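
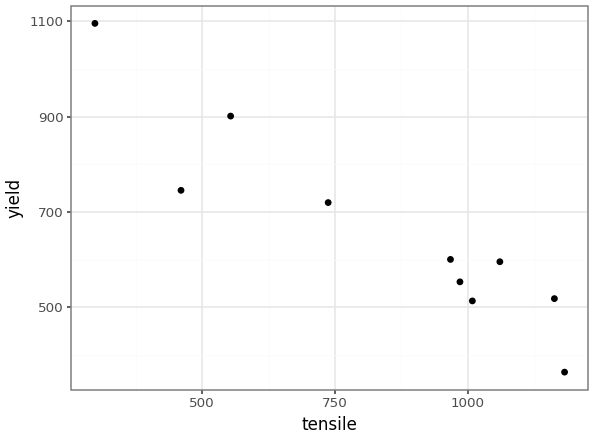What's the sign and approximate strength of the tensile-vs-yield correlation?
Points are negatively correlated; strong (|r| ≈ 0.9).

negative, strong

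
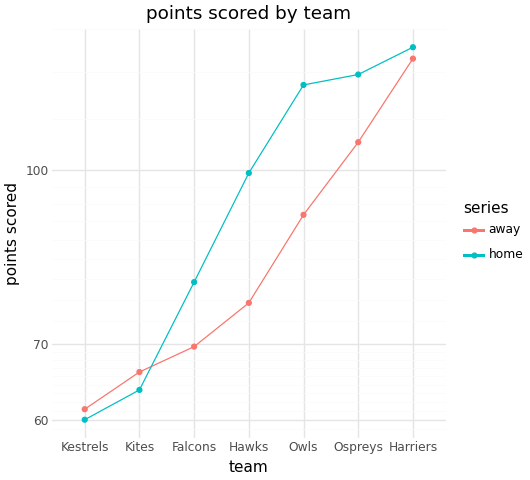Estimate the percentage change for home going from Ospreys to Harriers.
Ospreys ≈ 120, Harriers ≈ 130; (130 − 120) / 120 ≈ +8.3%.

≈ +8.3%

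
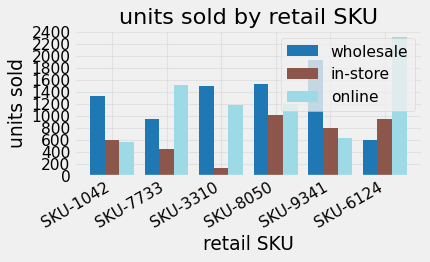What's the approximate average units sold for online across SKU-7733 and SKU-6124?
≈ 2000

(1600 + 2400) / 2 ≈ 2000.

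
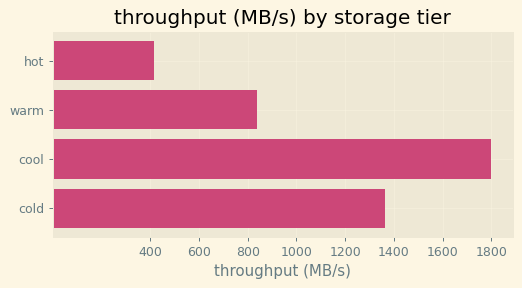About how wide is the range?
≈ 1400

Max cool ≈ 1800, min hot ≈ 400; range ≈ 1400.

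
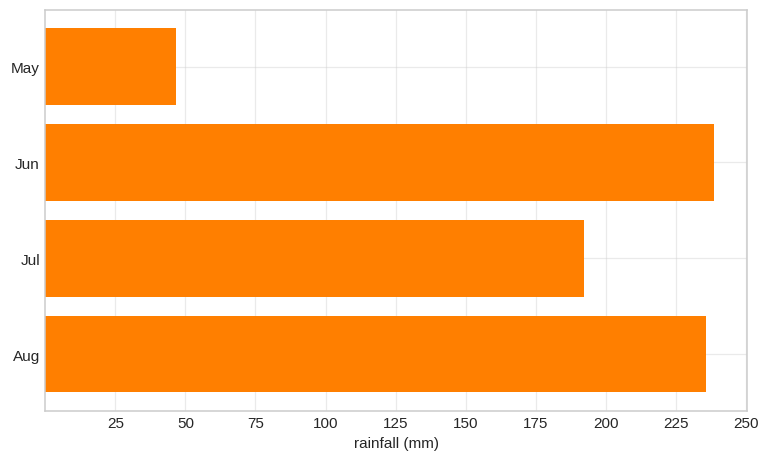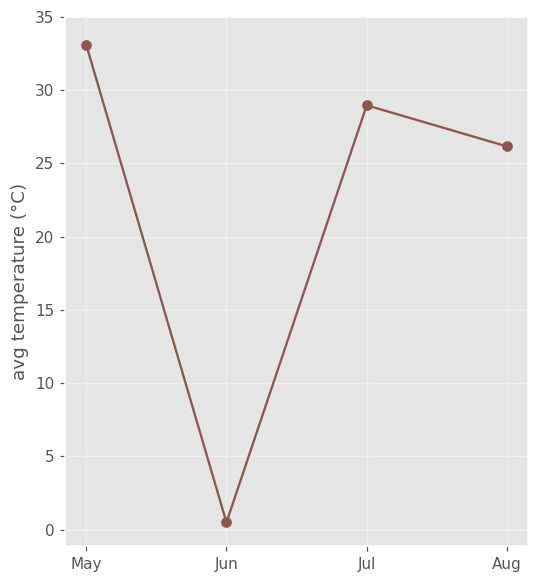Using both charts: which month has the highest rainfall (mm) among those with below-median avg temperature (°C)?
Jun

Chart 2 median avg temperature (°C) ≈ 30; below-median months: Jun, Aug. Among those, Jun has the highest rainfall (mm) (≈ 250).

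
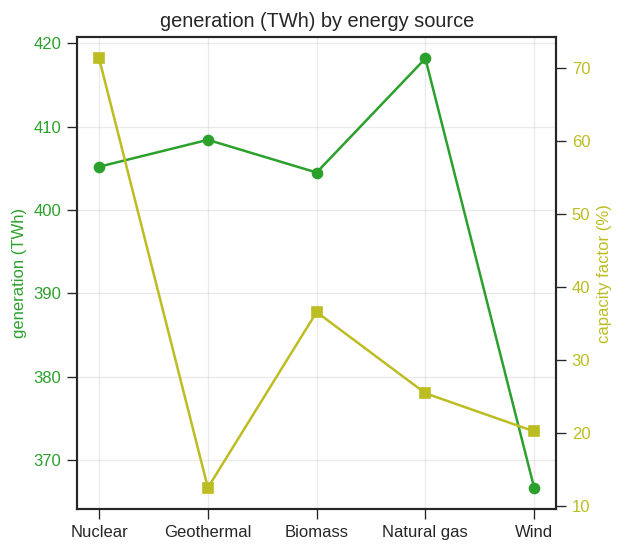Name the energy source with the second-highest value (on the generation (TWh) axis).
Geothermal

Top 3 (on the generation (TWh) axis): Natural gas ≈ 420, Geothermal ≈ 410, Nuclear ≈ 405.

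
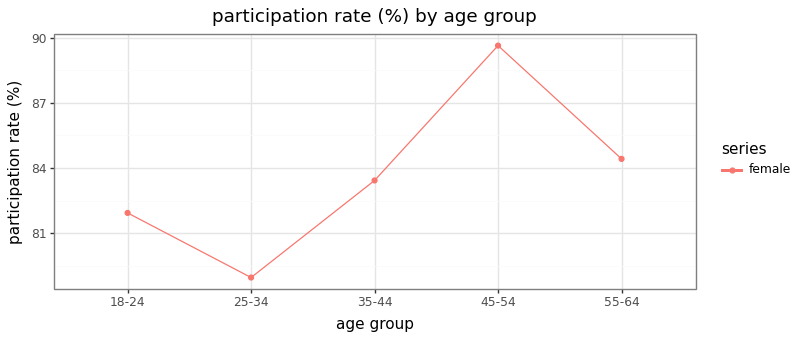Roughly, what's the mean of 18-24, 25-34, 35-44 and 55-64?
≈ 82

(82 + 79 + 83 + 84) / 4 ≈ 82.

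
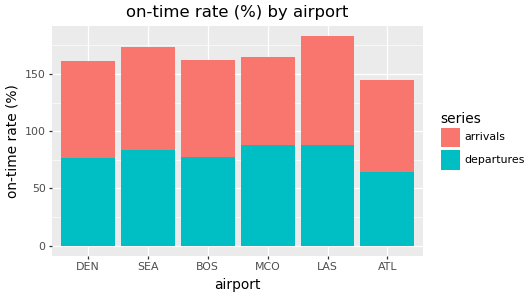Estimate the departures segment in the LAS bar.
≈ 80

departures top ≈ 80, bottom ≈ 0; segment ≈ 80.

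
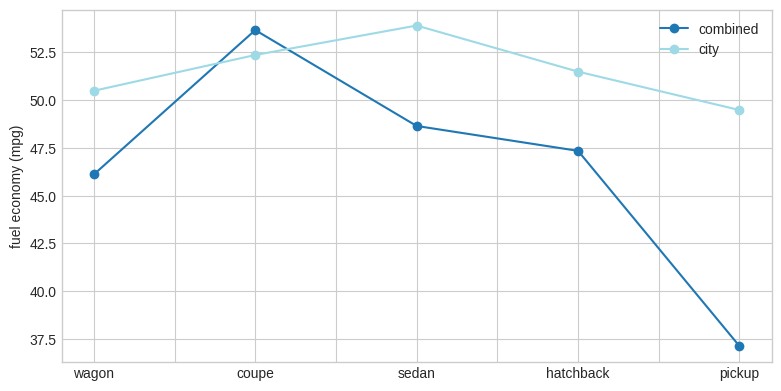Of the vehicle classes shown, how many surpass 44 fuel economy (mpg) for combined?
4

Above 44: wagon, coupe, sedan, hatchback.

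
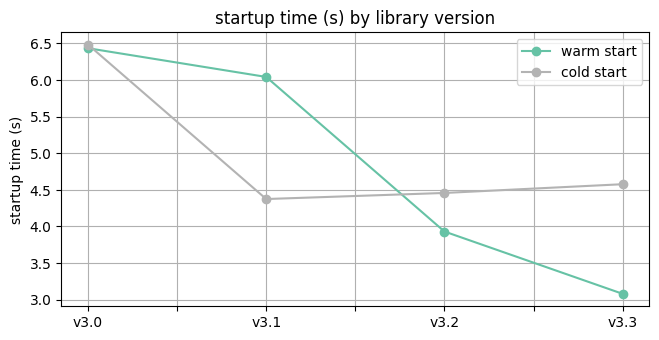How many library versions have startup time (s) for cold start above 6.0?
1

Above 6.0: v3.0.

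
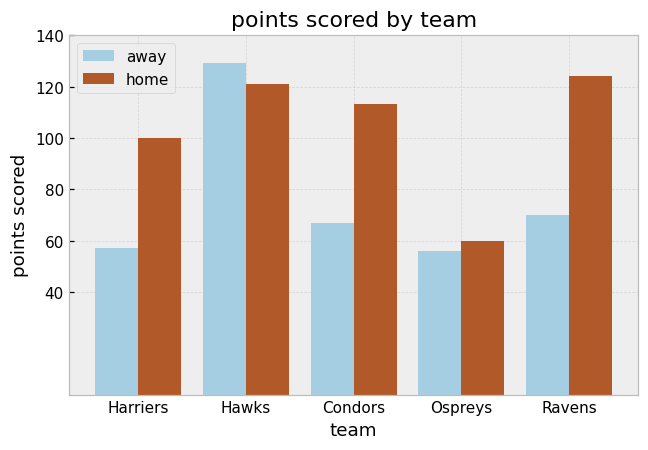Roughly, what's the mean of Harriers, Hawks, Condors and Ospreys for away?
(60 + 120 + 60 + 60) / 4 ≈ 75.

≈ 75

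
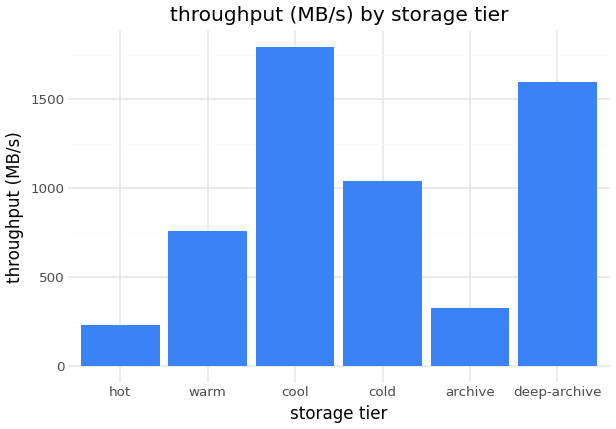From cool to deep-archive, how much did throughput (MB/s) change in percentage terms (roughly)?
cool ≈ 1800, deep-archive ≈ 1600; (1600 − 1800) / 1800 ≈ -11.1%.

≈ -11.1%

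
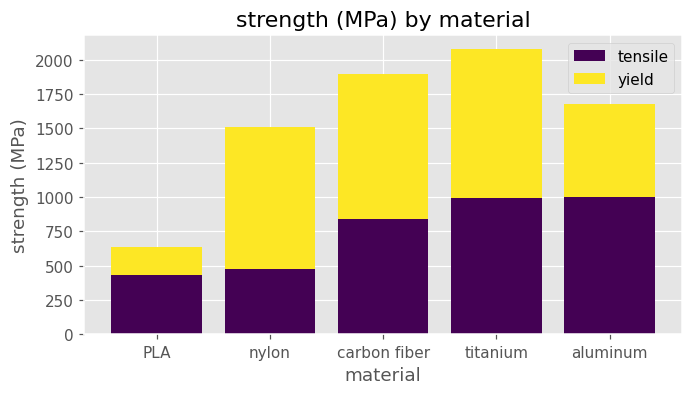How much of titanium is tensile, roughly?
tensile top ≈ 1000, bottom ≈ 0; segment ≈ 1000.

≈ 1000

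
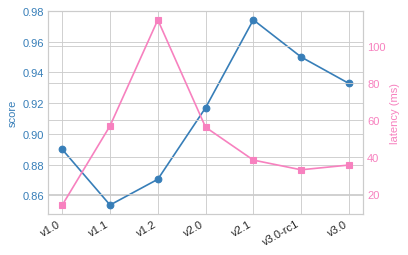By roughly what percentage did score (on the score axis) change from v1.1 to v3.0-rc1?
v1.1 ≈ 0.86, v3.0-rc1 ≈ 0.96; (0.96 − 0.86) / 0.86 ≈ +11.6%.

≈ +11.6%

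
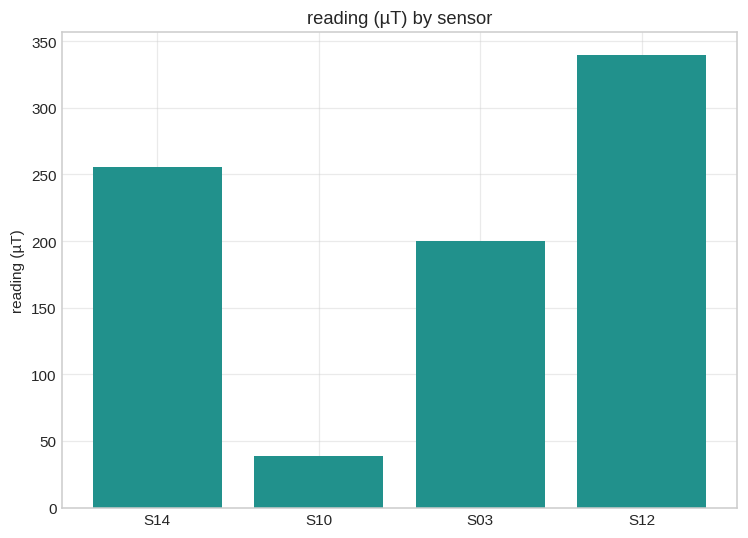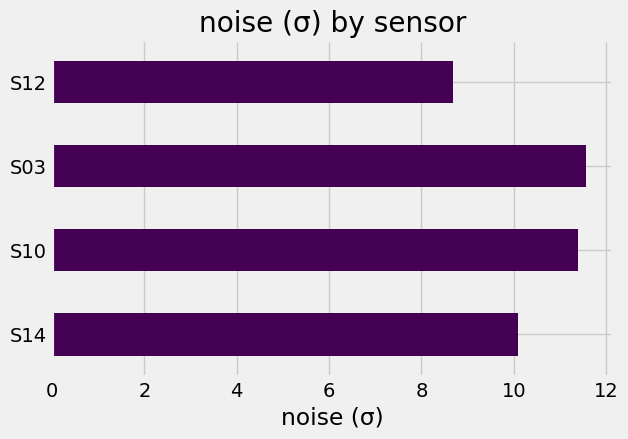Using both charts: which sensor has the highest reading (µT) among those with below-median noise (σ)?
S12

Chart 2 median noise (σ) ≈ 10; below-median sensors: S14, S12. Among those, S12 has the highest reading (µT) (≈ 350).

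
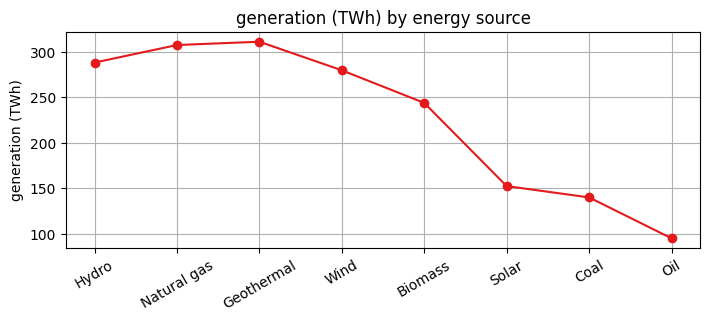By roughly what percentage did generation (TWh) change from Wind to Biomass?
≈ -14.3%

Wind ≈ 280, Biomass ≈ 240; (240 − 280) / 280 ≈ -14.3%.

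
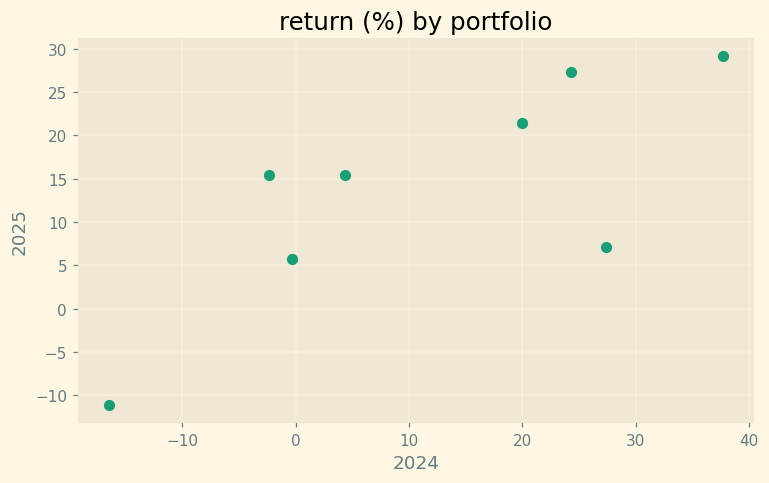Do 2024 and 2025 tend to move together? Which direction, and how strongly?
Points are positively correlated; strong (|r| ≈ 0.8).

positive, strong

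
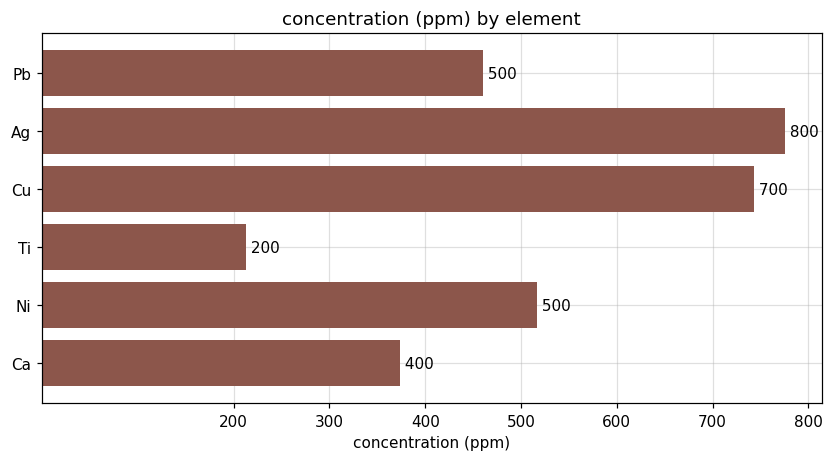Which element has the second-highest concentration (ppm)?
Cu

Top 3: Ag ≈ 800, Cu ≈ 700, Ni ≈ 500.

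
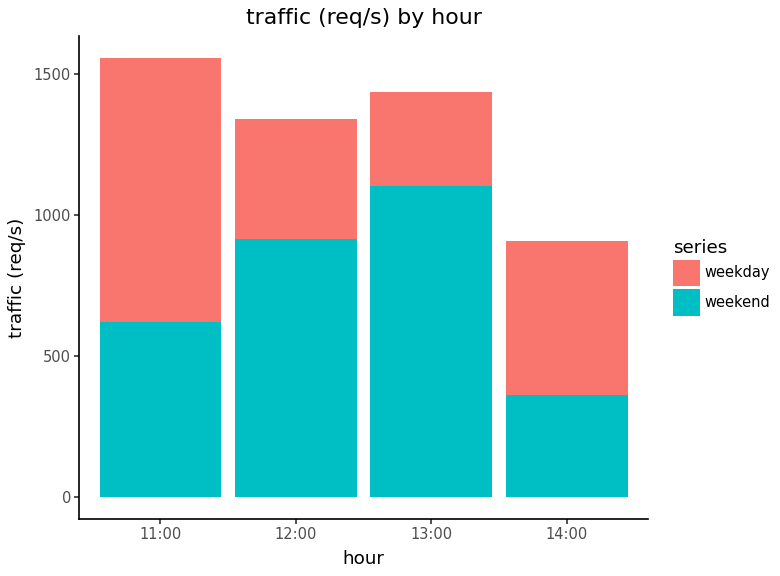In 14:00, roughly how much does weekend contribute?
weekend top ≈ 400, bottom ≈ 0; segment ≈ 400.

≈ 400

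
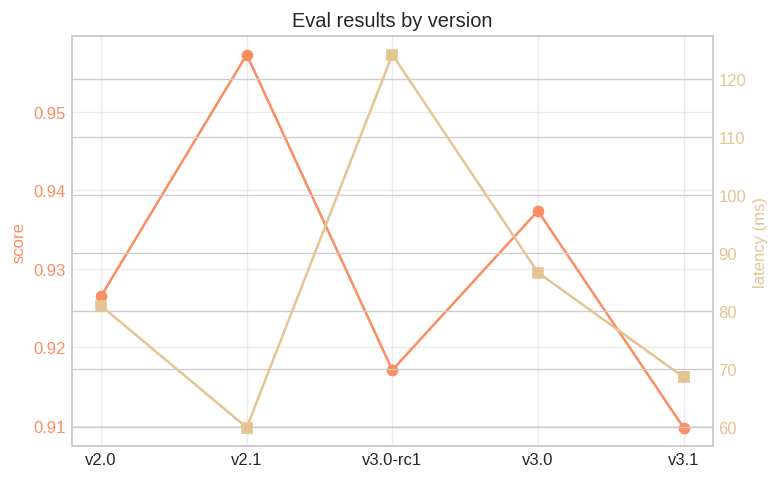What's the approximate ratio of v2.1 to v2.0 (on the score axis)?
≈ 1.03×

v2.1 ≈ 0.96, v2.0 ≈ 0.93; 0.96/0.93 ≈ 1.03.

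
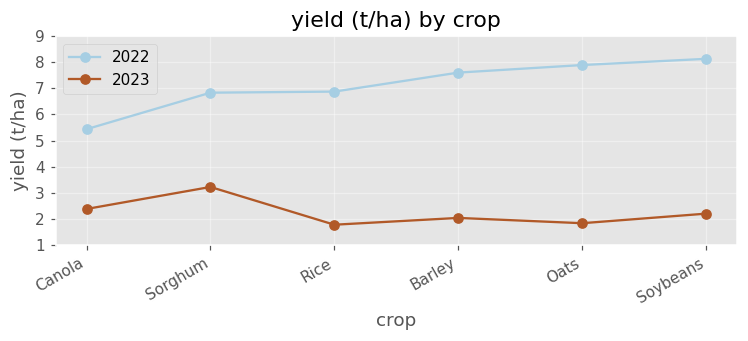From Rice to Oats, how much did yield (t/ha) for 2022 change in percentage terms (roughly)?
Rice ≈ 7, Oats ≈ 8; (8 − 7) / 7 ≈ +14.3%.

≈ +14.3%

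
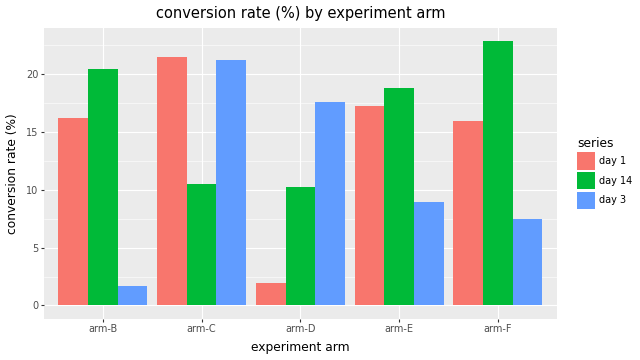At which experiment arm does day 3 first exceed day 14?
arm-C

arm-B: day 3 ≈ 2 vs day 14 ≈ 20 (not yet); arm-C: day 3 ≈ 22 vs day 14 ≈ 10 (first crossover).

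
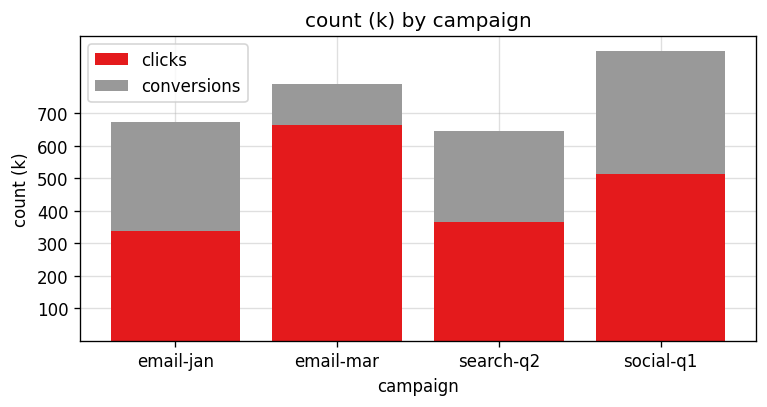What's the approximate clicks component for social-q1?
clicks top ≈ 500, bottom ≈ 0; segment ≈ 500.

≈ 500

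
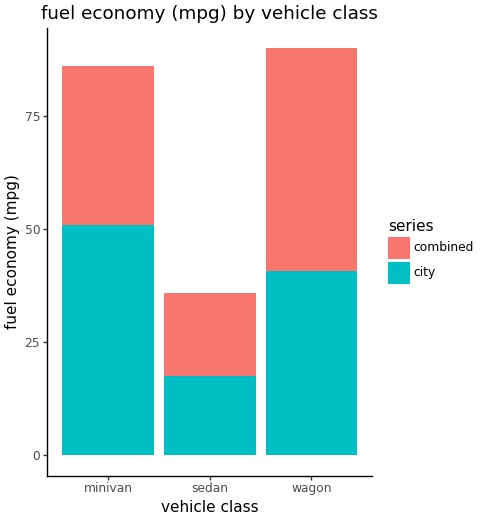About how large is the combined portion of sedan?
≈ 20

combined top ≈ 40, bottom ≈ 20; segment ≈ 20.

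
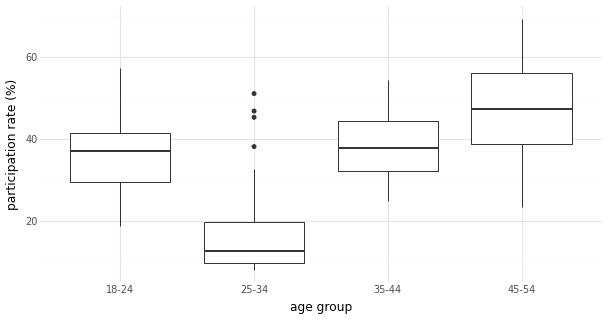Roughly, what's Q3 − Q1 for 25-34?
≈ 10

Q3 ≈ 20, Q1 ≈ 10; IQR ≈ 10.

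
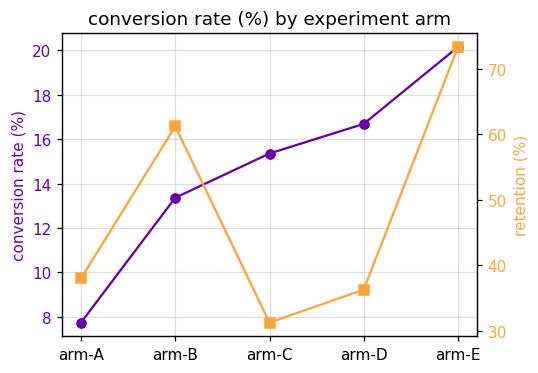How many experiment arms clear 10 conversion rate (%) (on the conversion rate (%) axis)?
Above 10: arm-B, arm-C, arm-D, arm-E.

4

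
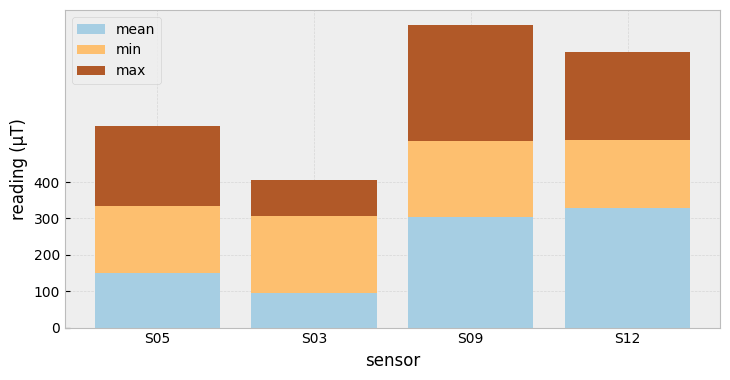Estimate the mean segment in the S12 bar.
mean top ≈ 300, bottom ≈ 0; segment ≈ 300.

≈ 300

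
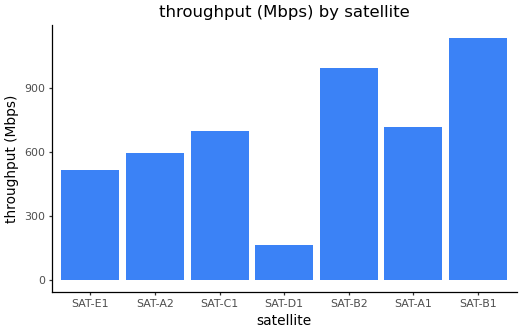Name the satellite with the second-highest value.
Top 3: SAT-B1 ≈ 1100, SAT-B2 ≈ 1000, SAT-A1 ≈ 700.

SAT-B2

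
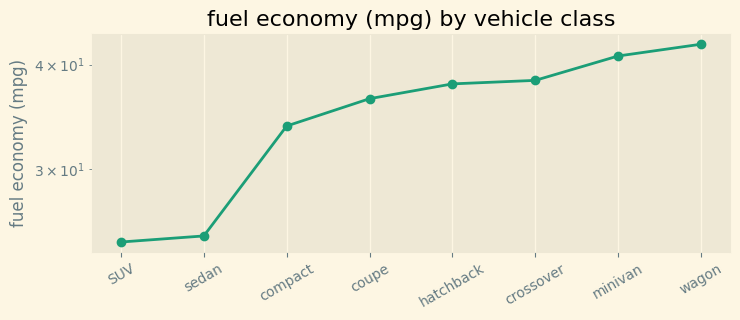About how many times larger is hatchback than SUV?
hatchback ≈ 38, SUV ≈ 24; 38/24 ≈ 1.58.

≈ 1.58×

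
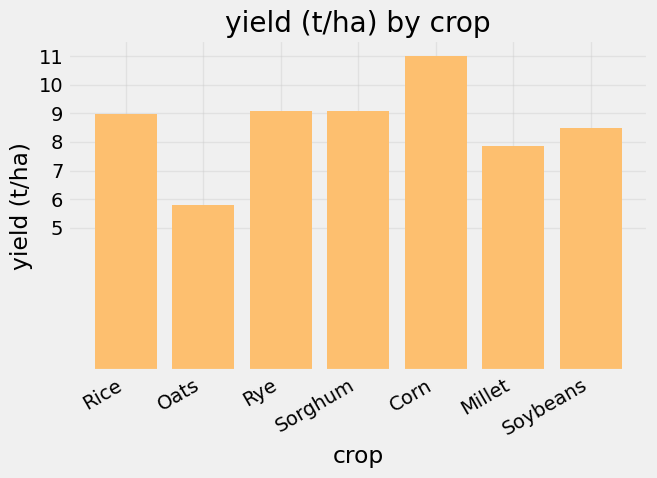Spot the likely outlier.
Oats

Oats ≈ 6; the rest sit between ≈ 8 and ≈ 11.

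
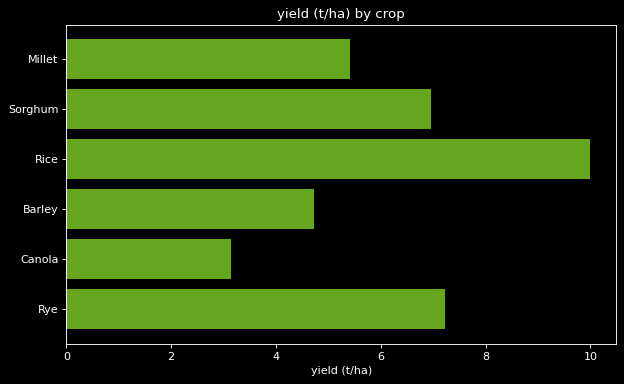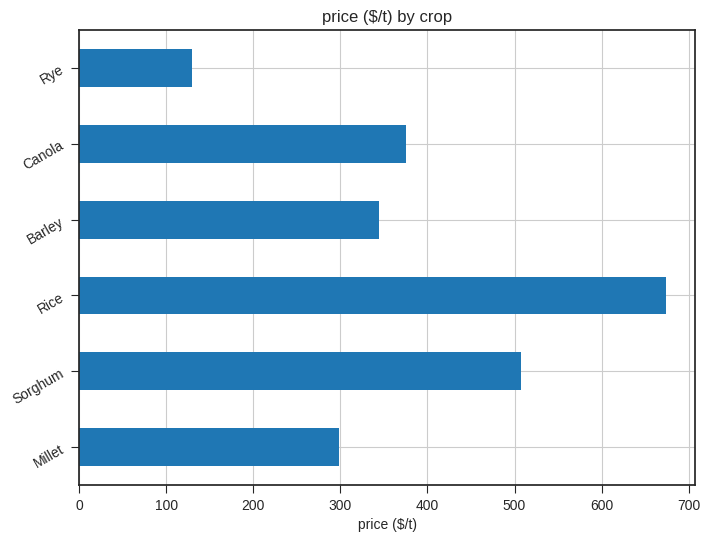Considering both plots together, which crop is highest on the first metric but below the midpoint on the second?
Chart 2 median price ($/t) ≈ 400; below-median crops: Millet, Barley, Rye. Among those, Rye has the highest yield (t/ha) (≈ 7).

Rye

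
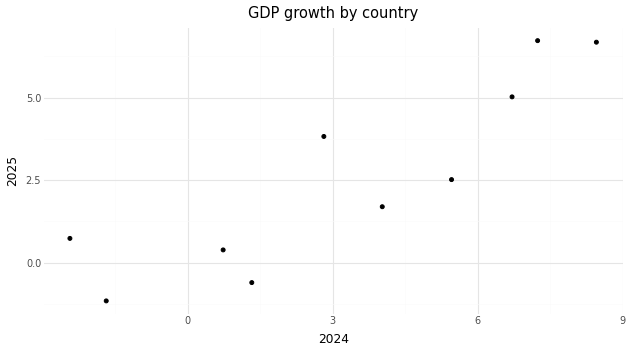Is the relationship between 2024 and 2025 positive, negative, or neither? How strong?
positive, strong

Points are positively correlated; strong (|r| ≈ 0.9).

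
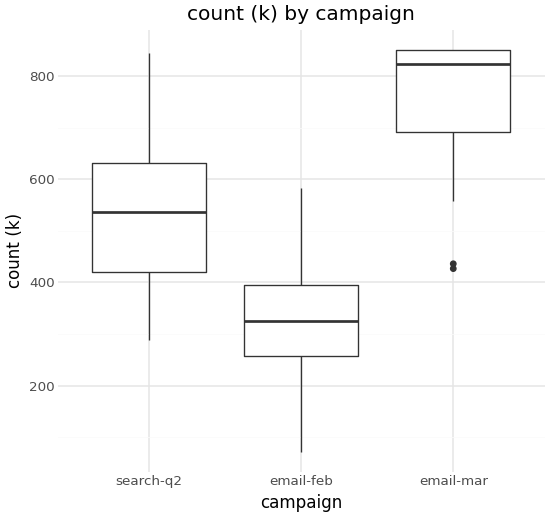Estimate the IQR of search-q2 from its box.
Q3 ≈ 650, Q1 ≈ 400; IQR ≈ 250.

≈ 250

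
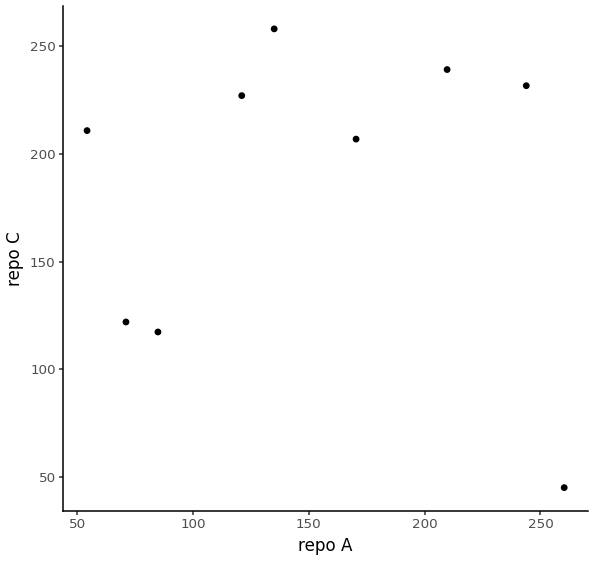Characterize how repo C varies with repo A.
Points are roughly uncorrelated; weak (|r| ≈ 0.1).

no clear correlation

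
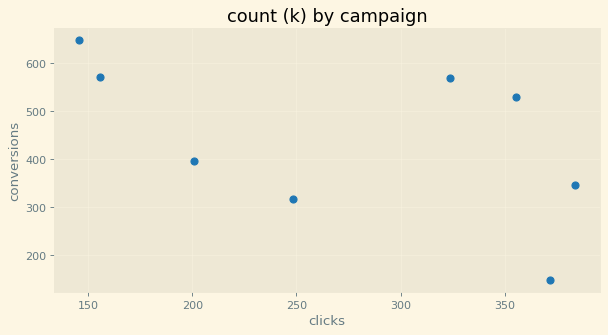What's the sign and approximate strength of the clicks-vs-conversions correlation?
Points are negatively correlated; moderate (|r| ≈ 0.5).

negative, moderate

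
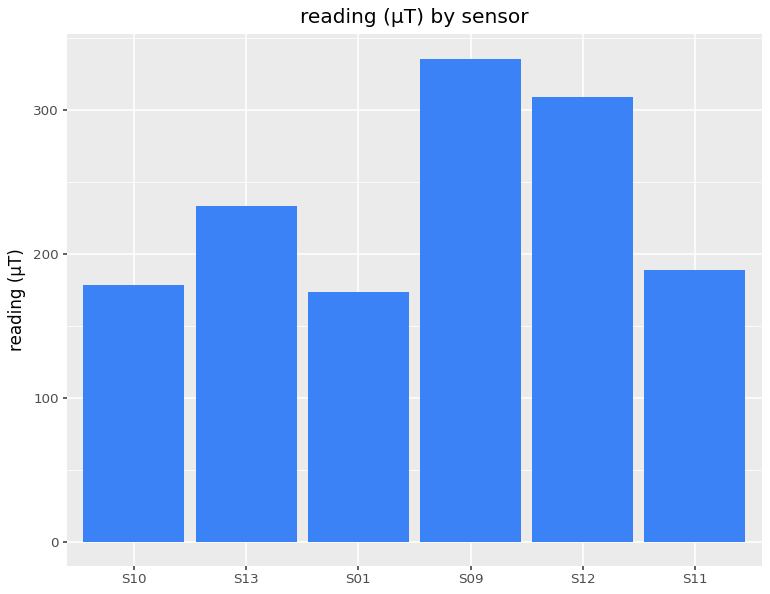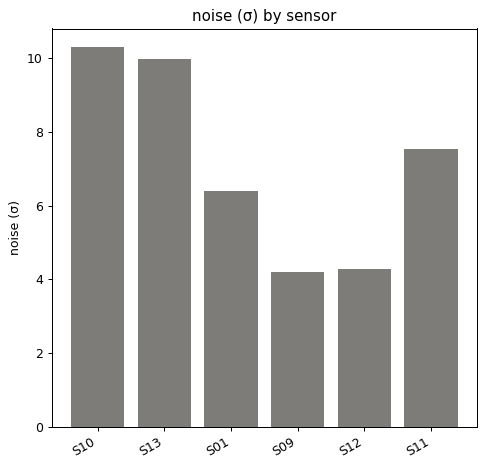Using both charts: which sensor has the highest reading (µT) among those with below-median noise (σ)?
Chart 2 median noise (σ) ≈ 7; below-median sensors: S01, S09, S12. Among those, S09 has the highest reading (µT) (≈ 350).

S09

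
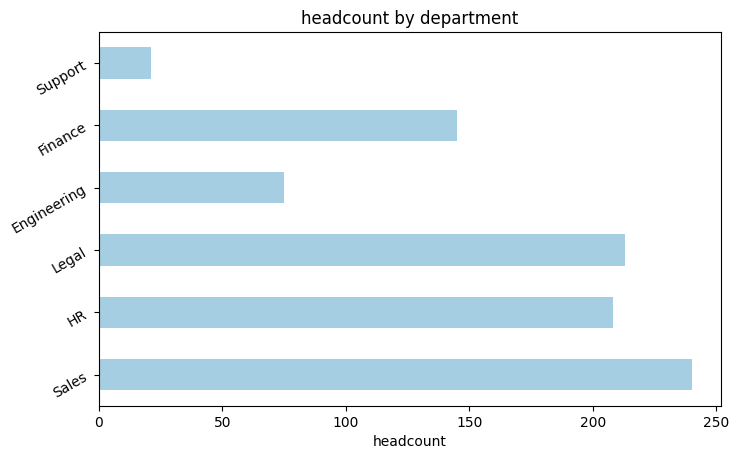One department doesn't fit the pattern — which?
Support

Support ≈ 20; the rest sit between ≈ 80 and ≈ 240.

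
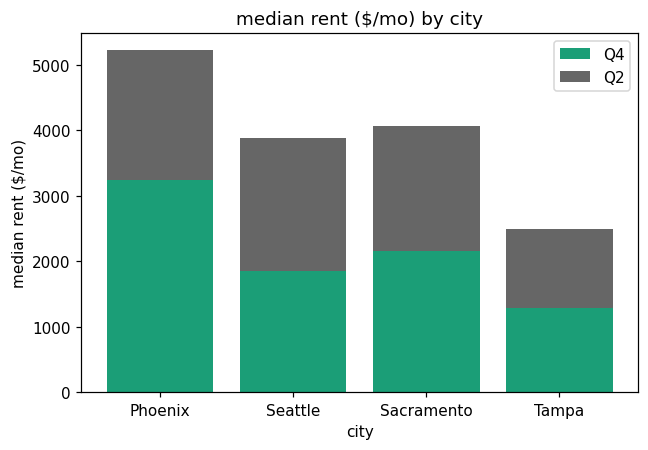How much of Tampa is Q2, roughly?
Q2 top ≈ 2500, bottom ≈ 1500; segment ≈ 1000.

≈ 1000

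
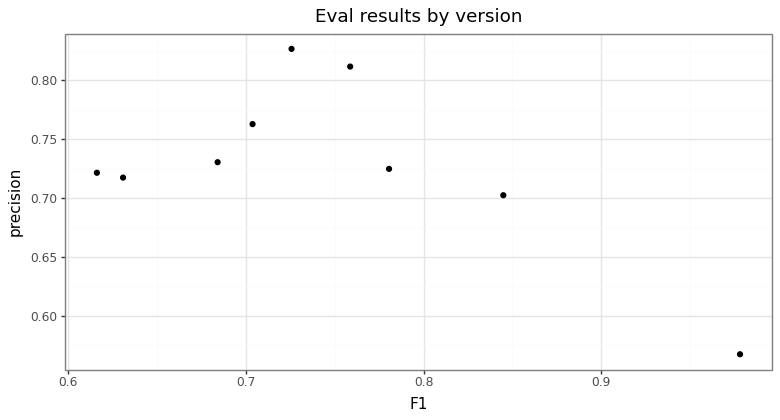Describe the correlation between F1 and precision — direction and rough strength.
Points are negatively correlated; moderate (|r| ≈ 0.6).

negative, moderate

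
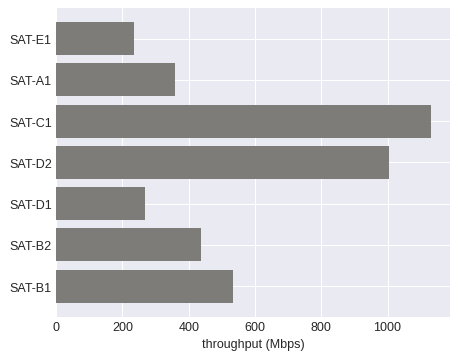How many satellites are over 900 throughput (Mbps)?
2

Above 900: SAT-C1, SAT-D2.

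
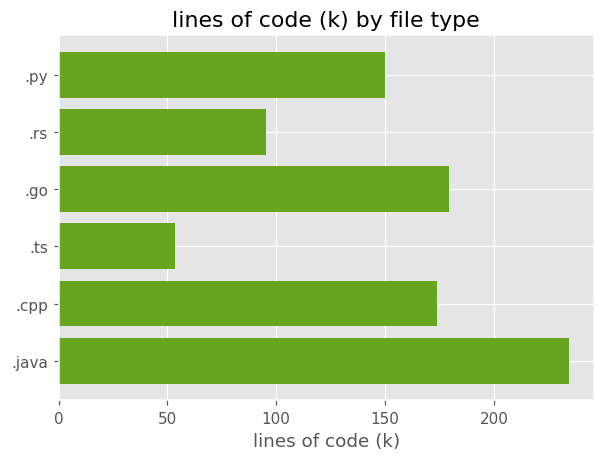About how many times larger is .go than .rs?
≈ 1.8×

.go ≈ 180, .rs ≈ 100; 180/100 ≈ 1.8.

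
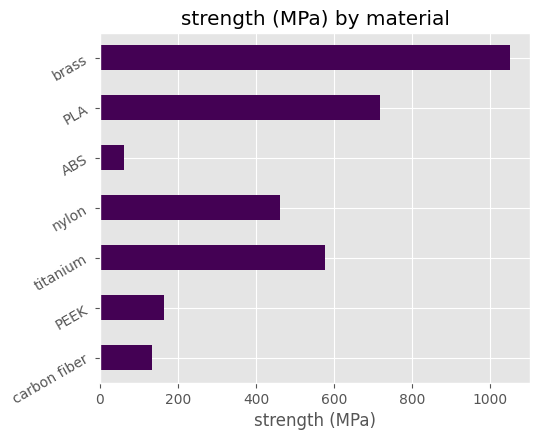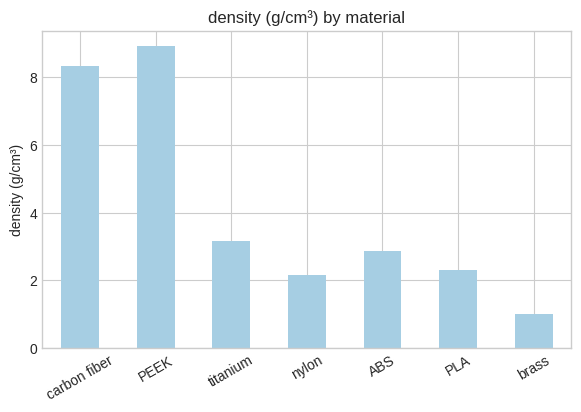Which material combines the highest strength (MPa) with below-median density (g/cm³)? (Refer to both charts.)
brass

Chart 2 median density (g/cm³) ≈ 3; below-median materials: nylon, PLA, brass. Among those, brass has the highest strength (MPa) (≈ 1000).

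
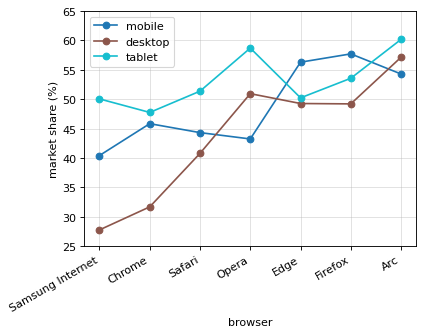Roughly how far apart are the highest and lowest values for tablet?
≈ 10

Max Arc ≈ 60, min Chrome ≈ 50; range ≈ 10.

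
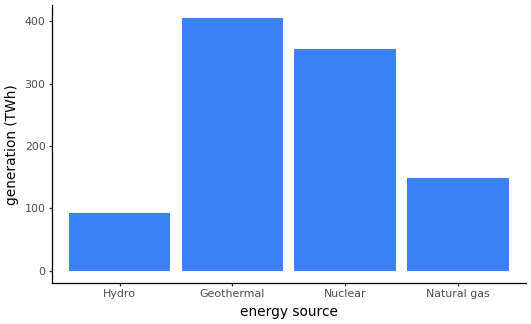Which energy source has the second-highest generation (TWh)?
Nuclear

Top 3: Geothermal ≈ 400, Nuclear ≈ 350, Natural gas ≈ 150.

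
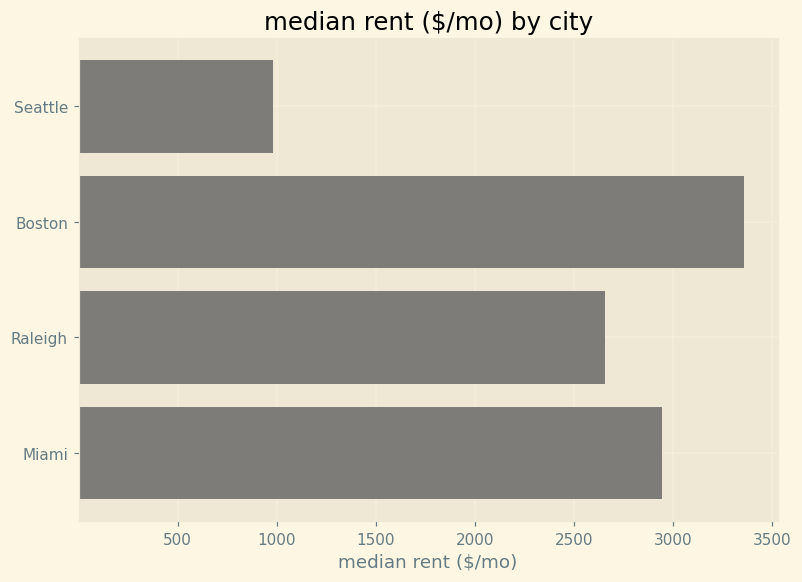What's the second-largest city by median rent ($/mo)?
Miami

Top 3: Boston ≈ 3500, Miami ≈ 3000, Raleigh ≈ 2500.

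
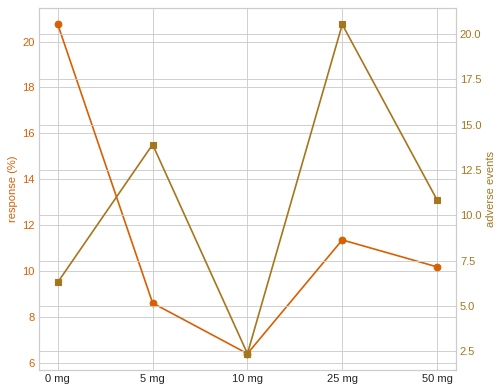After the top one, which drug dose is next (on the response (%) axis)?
25 mg

Top 3 (on the response (%) axis): 0 mg ≈ 20, 25 mg ≈ 12, 50 mg ≈ 10.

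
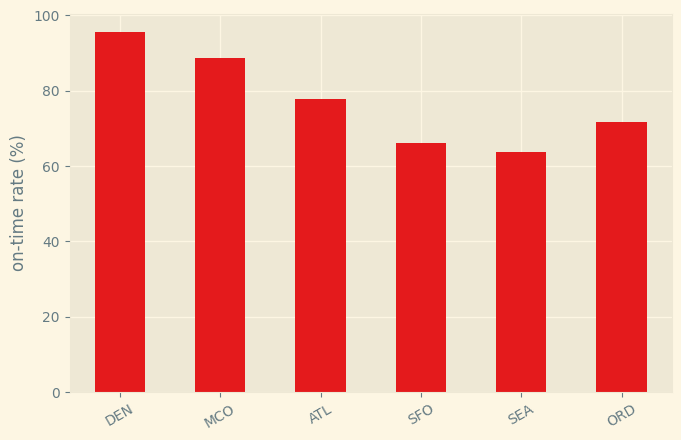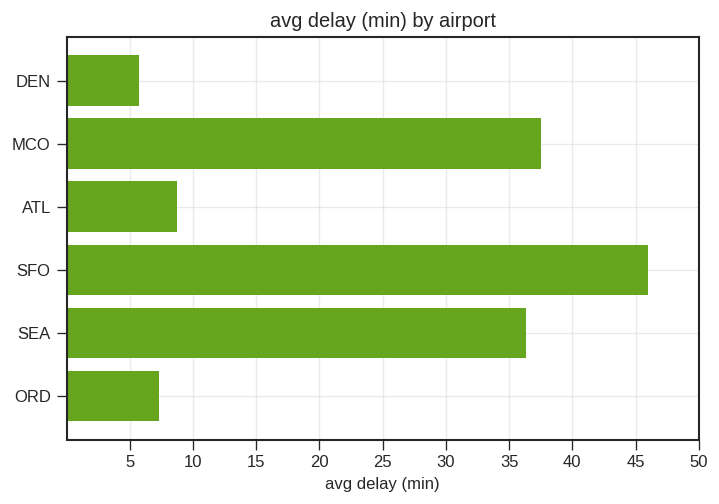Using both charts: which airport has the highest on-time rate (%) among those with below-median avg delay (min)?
DEN

Chart 2 median avg delay (min) ≈ 25; below-median airports: DEN, ATL, ORD. Among those, DEN has the highest on-time rate (%) (≈ 100).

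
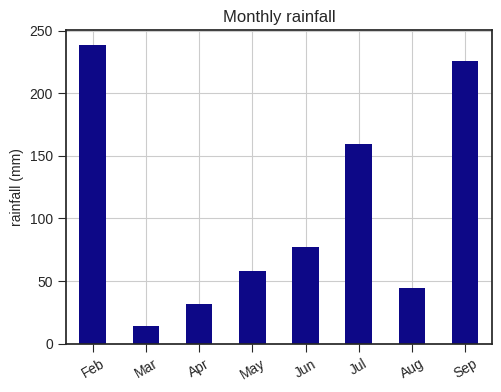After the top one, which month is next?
Sep

Top 3: Feb ≈ 240, Sep ≈ 220, Jul ≈ 160.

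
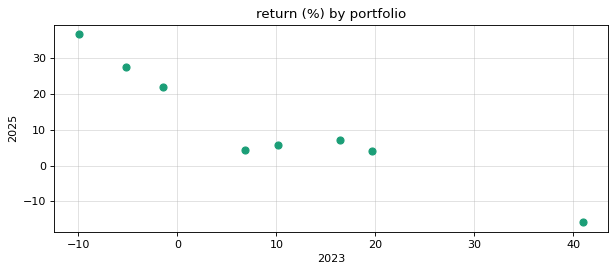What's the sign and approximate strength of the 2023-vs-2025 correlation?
negative, strong

Points are negatively correlated; strong (|r| ≈ 0.9).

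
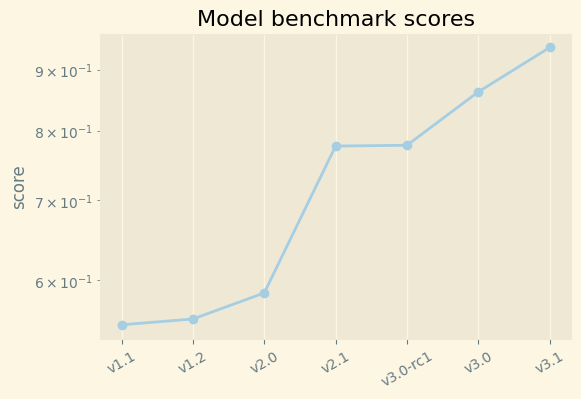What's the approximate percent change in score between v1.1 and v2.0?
≈ +9.1%

v1.1 ≈ 0.55, v2.0 ≈ 0.60; (0.60 − 0.55) / 0.55 ≈ +9.1%.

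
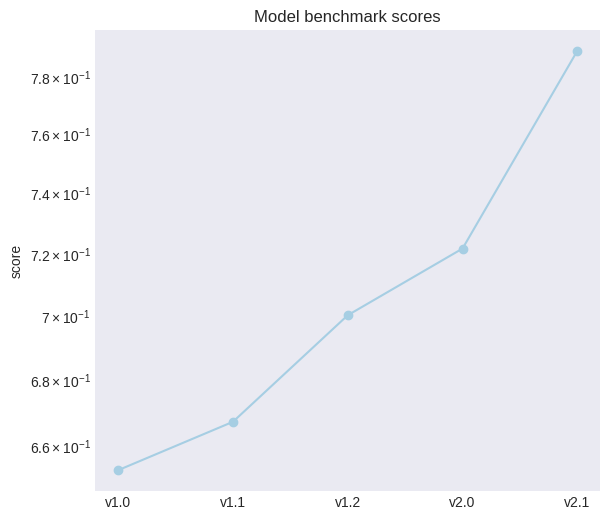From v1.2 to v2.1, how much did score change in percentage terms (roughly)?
v1.2 ≈ 0.70, v2.1 ≈ 0.78; (0.78 − 0.70) / 0.70 ≈ +11.4%.

≈ +11.4%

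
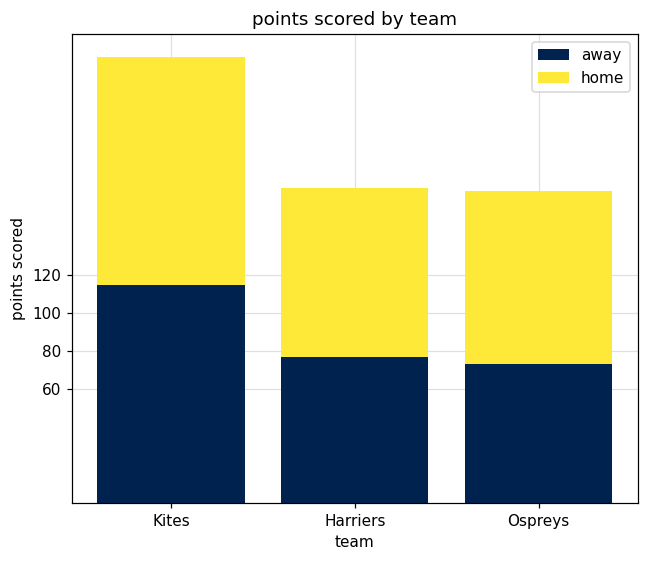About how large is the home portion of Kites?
≈ 120

home top ≈ 240, bottom ≈ 120; segment ≈ 120.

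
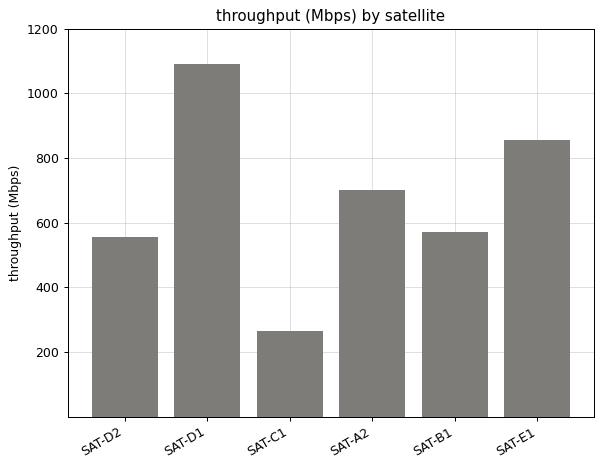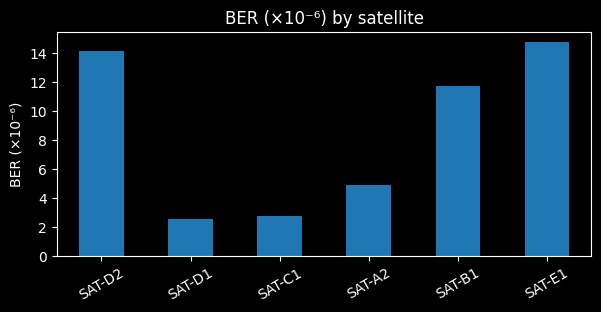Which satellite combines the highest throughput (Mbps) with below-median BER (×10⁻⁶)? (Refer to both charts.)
Chart 2 median BER (×10⁻⁶) ≈ 8; below-median satellites: SAT-D1, SAT-C1, SAT-A2. Among those, SAT-D1 has the highest throughput (Mbps) (≈ 1000).

SAT-D1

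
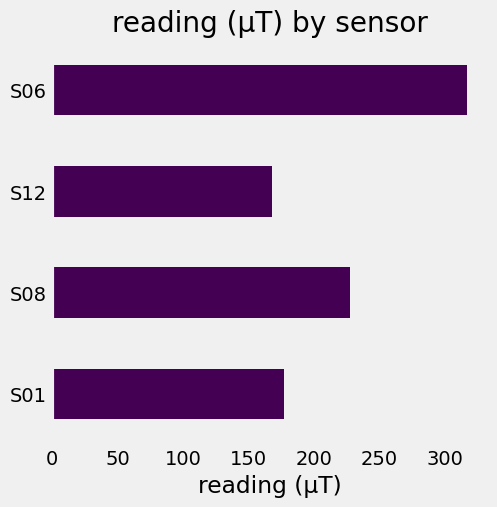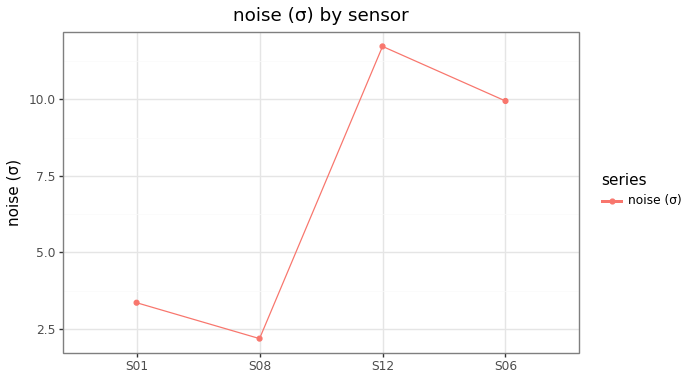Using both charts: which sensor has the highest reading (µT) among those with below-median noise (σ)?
S08

Chart 2 median noise (σ) ≈ 6; below-median sensors: S01, S08. Among those, S08 has the highest reading (µT) (≈ 250).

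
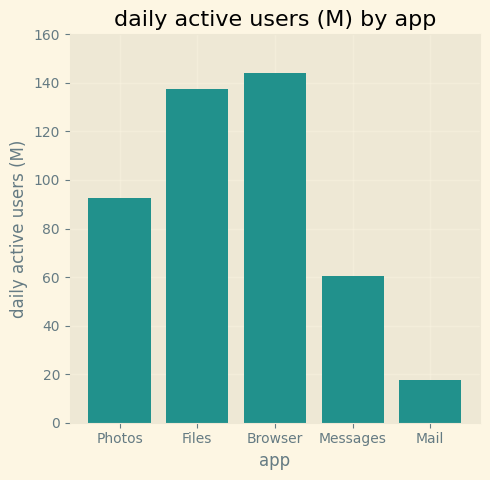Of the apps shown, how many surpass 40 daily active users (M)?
Above 40: Photos, Files, Browser, Messages.

4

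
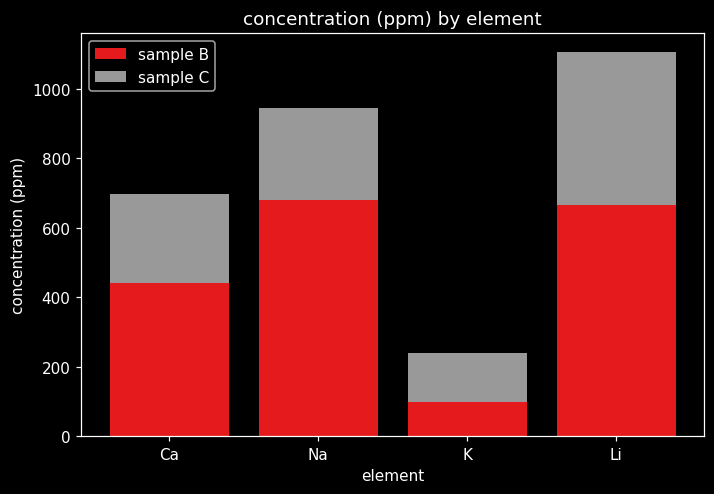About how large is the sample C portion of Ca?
≈ 300

sample C top ≈ 700, bottom ≈ 400; segment ≈ 300.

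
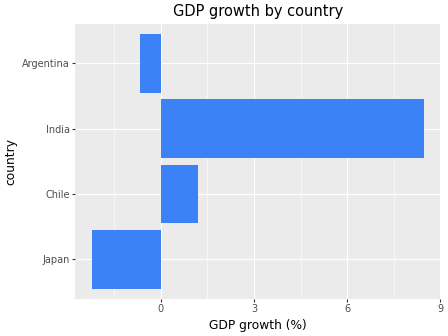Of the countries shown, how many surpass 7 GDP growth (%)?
Above 7: India.

1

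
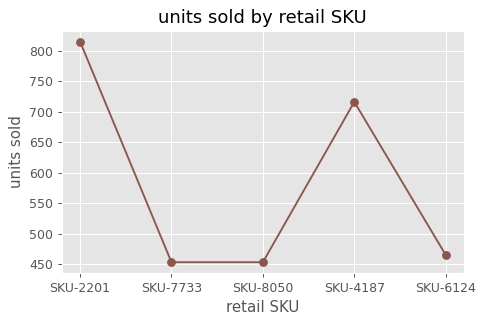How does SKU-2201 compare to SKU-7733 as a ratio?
≈ 1.78×

SKU-2201 ≈ 800, SKU-7733 ≈ 450; 800/450 ≈ 1.78.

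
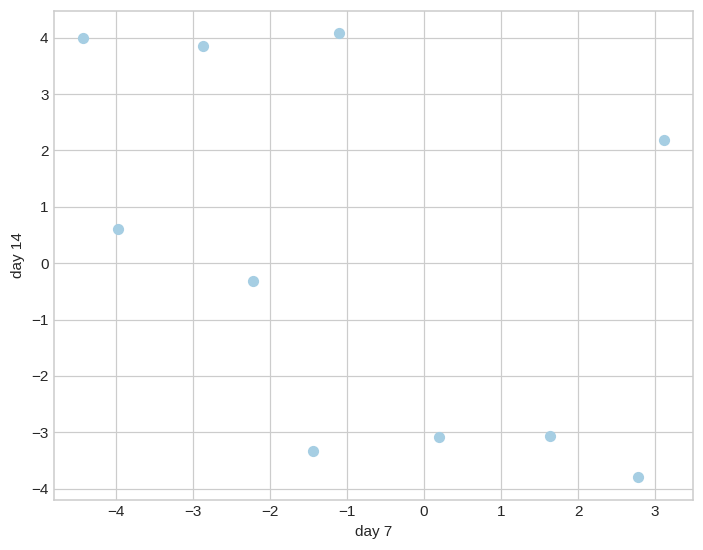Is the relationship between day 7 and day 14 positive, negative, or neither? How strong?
negative, moderate

Points are negatively correlated; moderate (|r| ≈ 0.5).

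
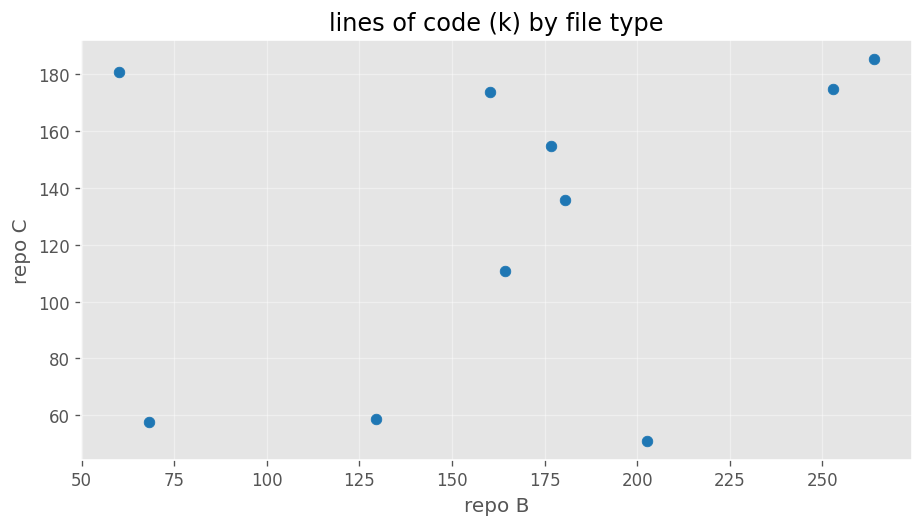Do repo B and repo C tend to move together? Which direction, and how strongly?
positive, weak

Points are positively correlated; weak (|r| ≈ 0.3).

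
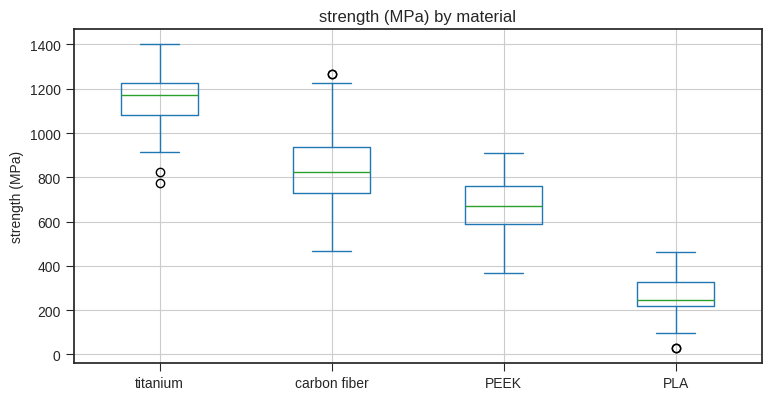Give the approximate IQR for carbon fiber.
Q3 ≈ 900, Q1 ≈ 700; IQR ≈ 200.

≈ 200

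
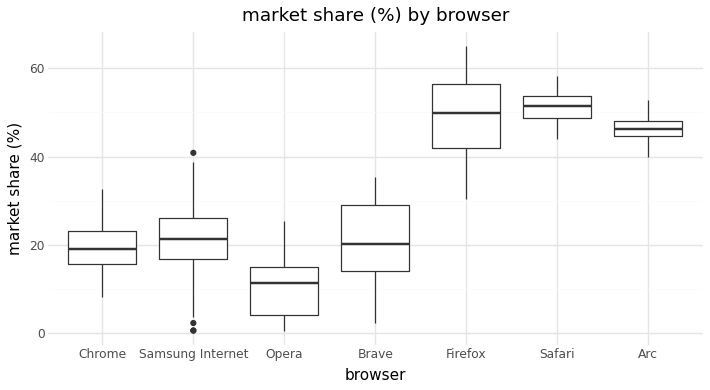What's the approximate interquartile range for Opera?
Q3 ≈ 15, Q1 ≈ 5; IQR ≈ 10.

≈ 10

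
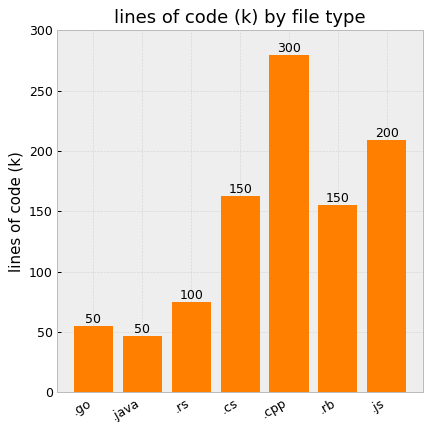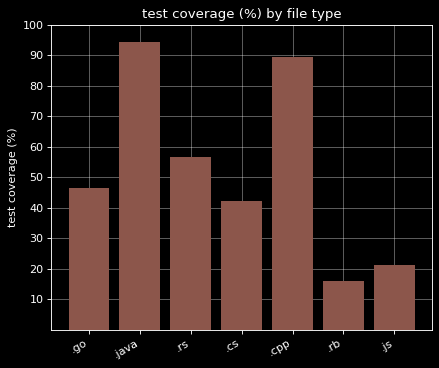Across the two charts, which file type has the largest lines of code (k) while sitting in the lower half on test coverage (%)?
.js

Chart 2 median test coverage (%) ≈ 50; below-median file types: .cs, .rb, .js. Among those, .js has the highest lines of code (k) (≈ 200).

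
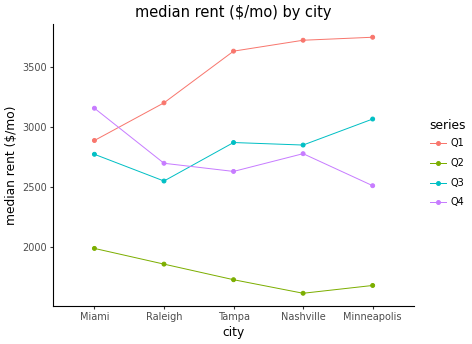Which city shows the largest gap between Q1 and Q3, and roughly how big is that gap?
Nashville, ≈ 1000 $/mo

Nashville: Q1 ≈ 3800, Q3 ≈ 2800 → gap ≈ 1000. Next-largest (Tampa) is only ≈ 800.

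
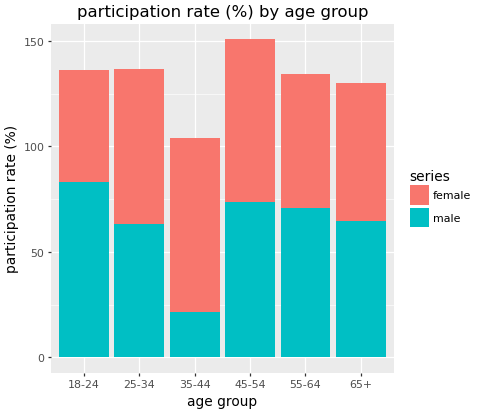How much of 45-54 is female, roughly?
female top ≈ 160, bottom ≈ 80; segment ≈ 80.

≈ 80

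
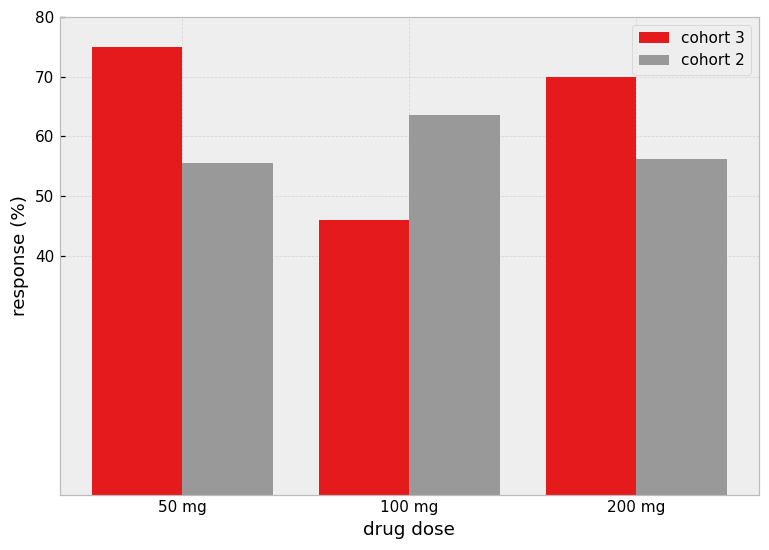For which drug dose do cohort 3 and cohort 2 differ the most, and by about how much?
50 mg, ≈ 20 %

50 mg: cohort 3 ≈ 80, cohort 2 ≈ 60 → gap ≈ 20. Next-largest (100 mg) is only ≈ 10.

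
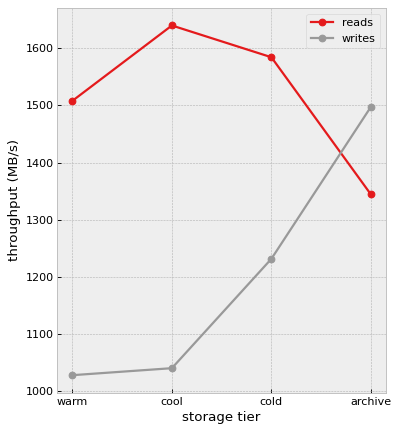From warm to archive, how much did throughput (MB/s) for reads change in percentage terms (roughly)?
warm ≈ 1500, archive ≈ 1300; (1300 − 1500) / 1500 ≈ -13.3%.

≈ -13.3%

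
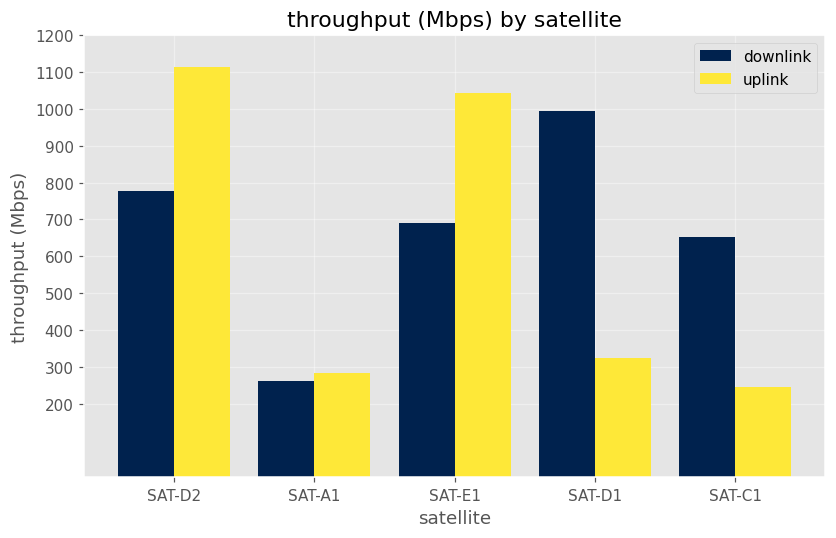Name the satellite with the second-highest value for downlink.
Top 3 for downlink: SAT-D1 ≈ 1000, SAT-D2 ≈ 800, SAT-E1 ≈ 700.

SAT-D2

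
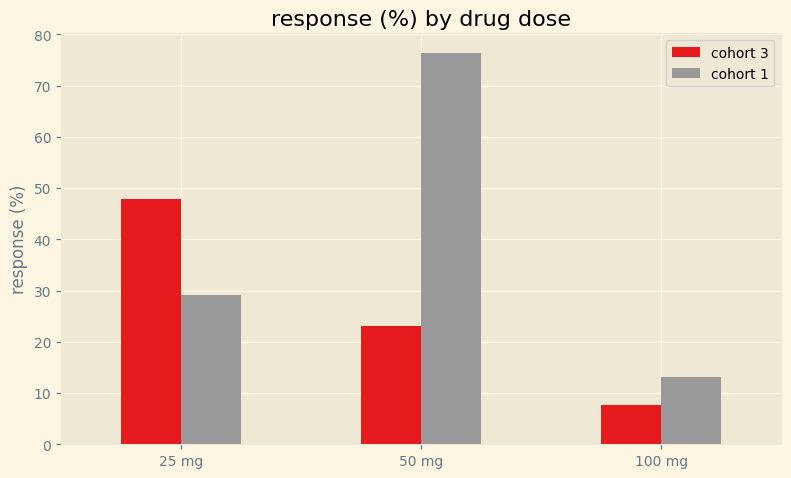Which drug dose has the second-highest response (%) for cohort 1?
25 mg

Top 3 for cohort 1: 50 mg ≈ 80, 25 mg ≈ 30, 100 mg ≈ 10.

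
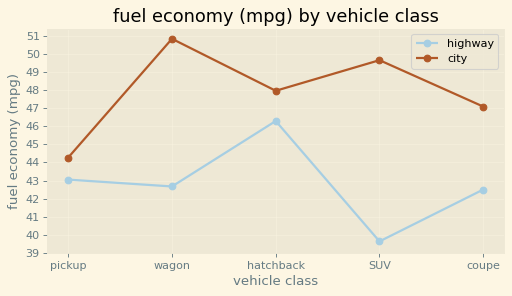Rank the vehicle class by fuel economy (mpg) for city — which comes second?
SUV

Top 3 for city: wagon ≈ 51, SUV ≈ 50, hatchback ≈ 48.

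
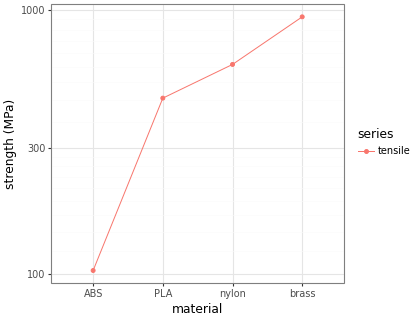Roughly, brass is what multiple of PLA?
brass ≈ 900, PLA ≈ 500; 900/500 ≈ 1.8.

≈ 1.8×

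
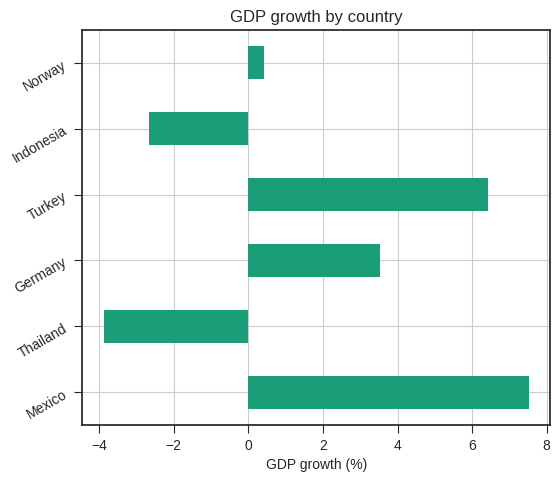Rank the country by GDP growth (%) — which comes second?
Turkey

Top 3: Mexico ≈ 8, Turkey ≈ 6, Germany ≈ 4.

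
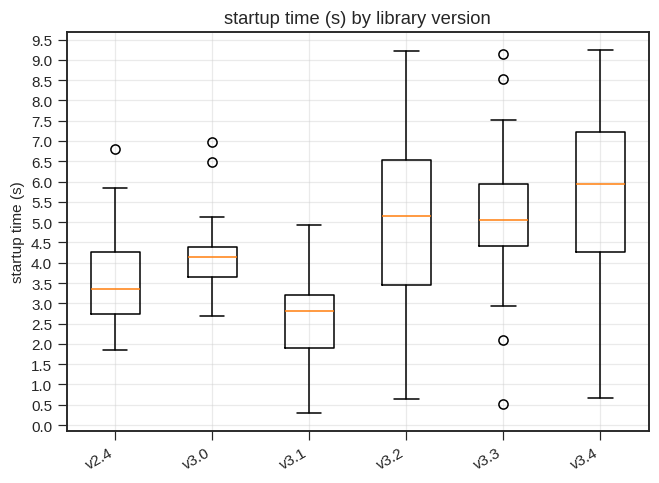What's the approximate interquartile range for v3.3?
Q3 ≈ 6.0, Q1 ≈ 4.5; IQR ≈ 1.5.

≈ 1.5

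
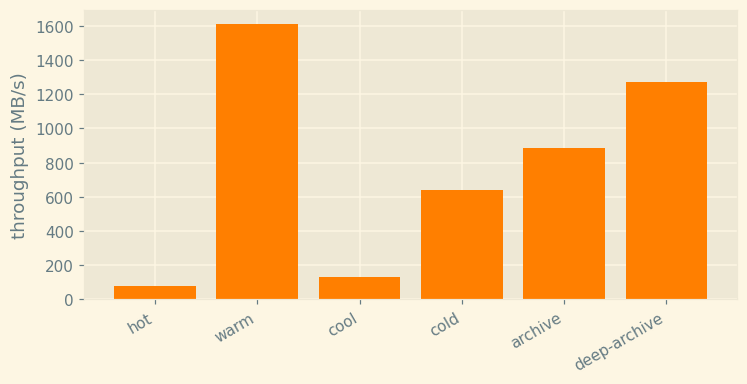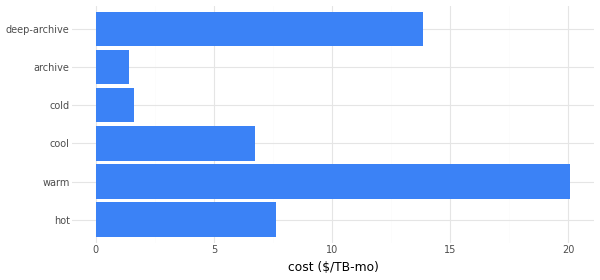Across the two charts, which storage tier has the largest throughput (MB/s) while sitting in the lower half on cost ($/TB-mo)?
archive

Chart 2 median cost ($/TB-mo) ≈ 8; below-median storage tiers: cool, cold, archive. Among those, archive has the highest throughput (MB/s) (≈ 800).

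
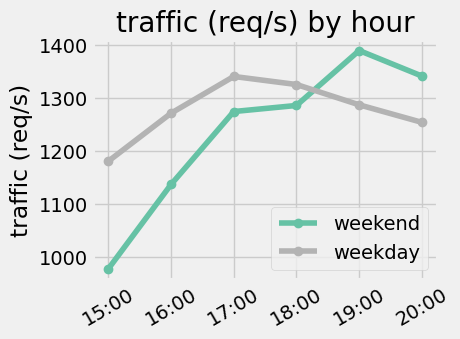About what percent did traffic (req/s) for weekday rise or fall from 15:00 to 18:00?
15:00 ≈ 1200, 18:00 ≈ 1350; (1350 − 1200) / 1200 ≈ +12.5%.

≈ +12.5%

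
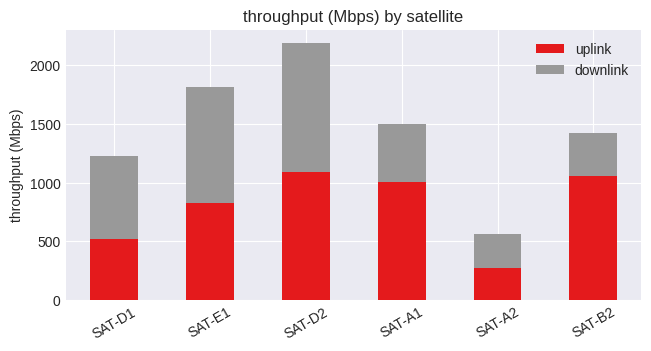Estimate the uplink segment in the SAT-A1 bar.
uplink top ≈ 1000, bottom ≈ 0; segment ≈ 1000.

≈ 1000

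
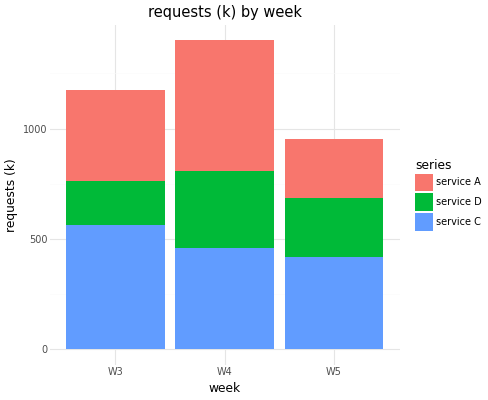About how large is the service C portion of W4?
service C top ≈ 400, bottom ≈ 0; segment ≈ 400.

≈ 400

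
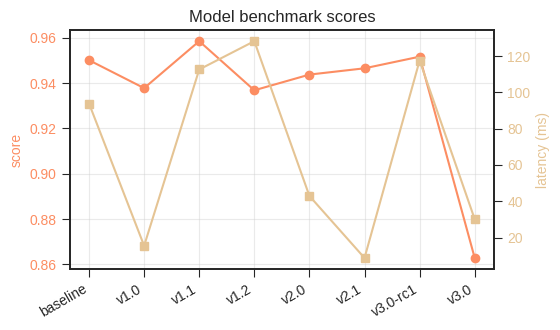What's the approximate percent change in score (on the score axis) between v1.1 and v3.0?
≈ -10.4%

v1.1 ≈ 0.96, v3.0 ≈ 0.86; (0.86 − 0.96) / 0.96 ≈ -10.4%.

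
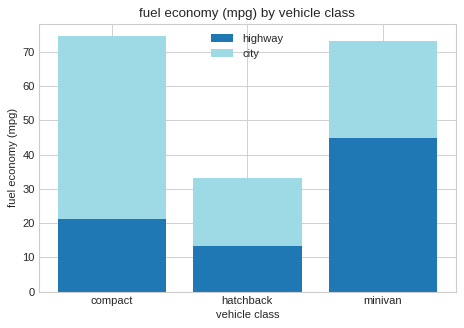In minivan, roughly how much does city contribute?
≈ 30

city top ≈ 70, bottom ≈ 40; segment ≈ 30.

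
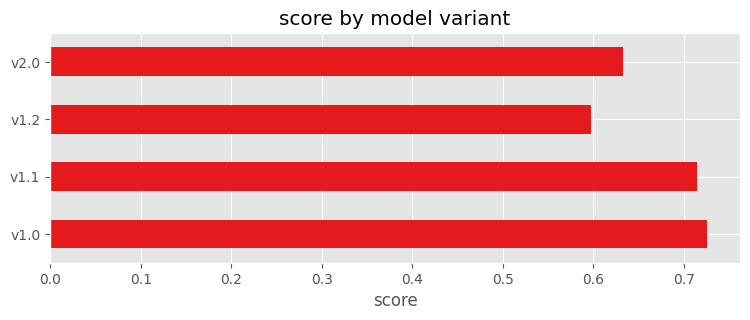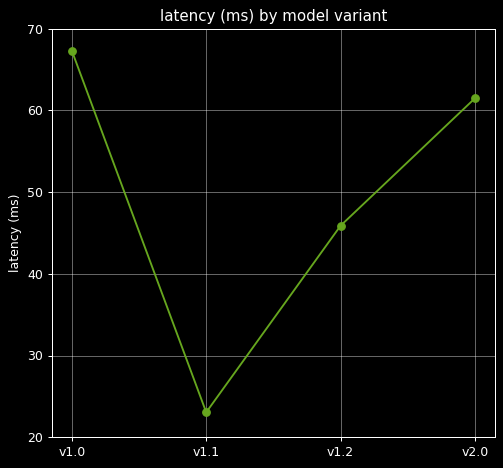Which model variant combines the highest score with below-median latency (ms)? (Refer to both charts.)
v1.1

Chart 2 median latency (ms) ≈ 50; below-median model variants: v1.1, v1.2. Among those, v1.1 has the highest score (≈ 0.7).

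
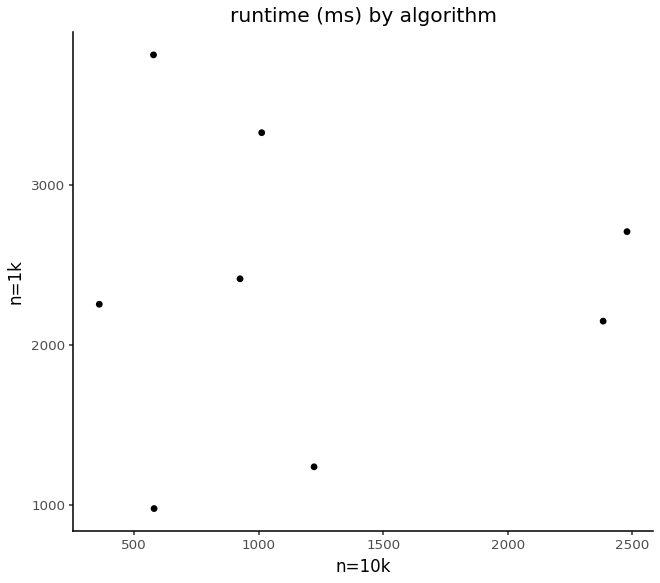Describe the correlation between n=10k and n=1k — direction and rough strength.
no clear correlation

Points are roughly uncorrelated; weak (|r| ≈ 0.0).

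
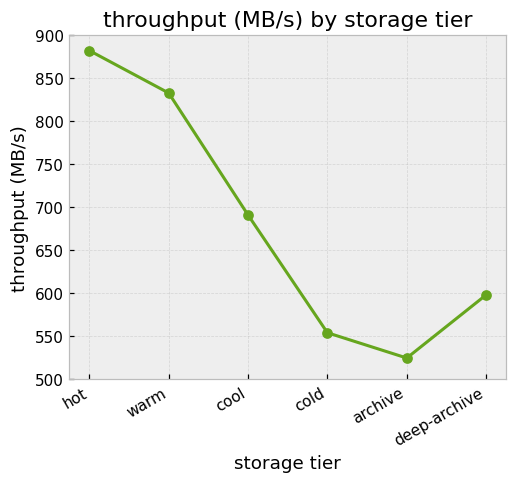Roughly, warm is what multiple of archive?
≈ 1.7×

warm ≈ 850, archive ≈ 500; 850/500 ≈ 1.7.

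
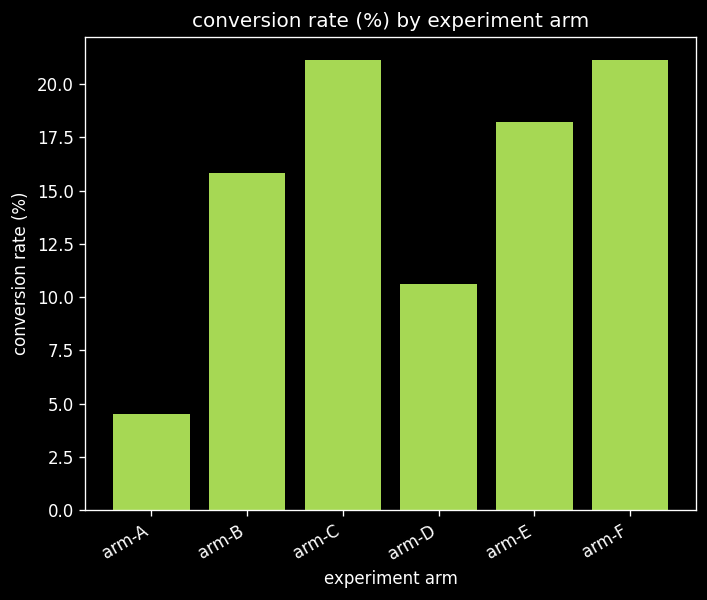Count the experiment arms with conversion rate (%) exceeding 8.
5

Above 8: arm-B, arm-C, arm-D, arm-E, arm-F.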